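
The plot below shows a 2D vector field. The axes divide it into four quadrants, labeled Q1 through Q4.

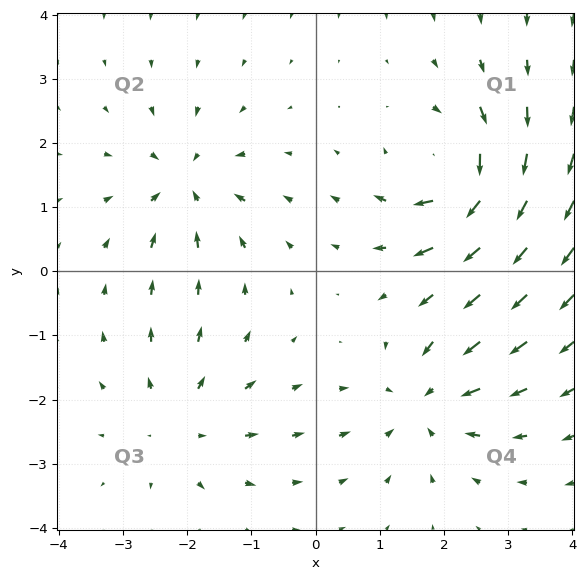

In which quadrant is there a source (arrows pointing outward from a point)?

Q3

The source sits at approximately (-2.1, -2.4), which lies in quadrant Q3. The divergence there is about +2, positive as expected for a source.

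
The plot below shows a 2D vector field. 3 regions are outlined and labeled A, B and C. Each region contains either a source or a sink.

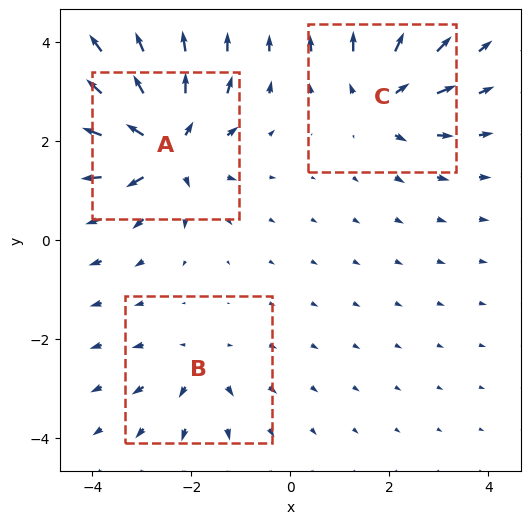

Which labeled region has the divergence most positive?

Divergence at each region's feature centre — A: about +6, B: about +3, C: about +4. Region A is most positive.

A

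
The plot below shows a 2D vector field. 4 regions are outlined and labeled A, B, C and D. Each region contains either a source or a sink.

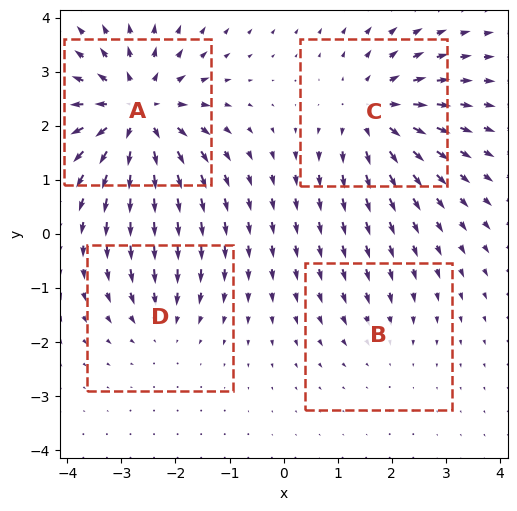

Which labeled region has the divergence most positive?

A

Divergence at each region's feature centre — A: about +8, B: about -2, C: about +5, D: about -3. Region A is most positive.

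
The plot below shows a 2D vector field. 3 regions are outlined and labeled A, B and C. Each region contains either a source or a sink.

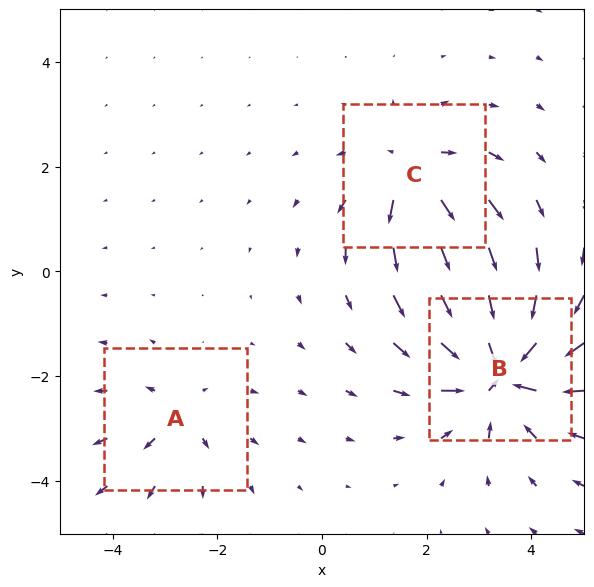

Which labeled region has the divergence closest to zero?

A

Divergence at each region's feature centre — A: about +3, B: about -6, C: about +4. Region A is closest to zero.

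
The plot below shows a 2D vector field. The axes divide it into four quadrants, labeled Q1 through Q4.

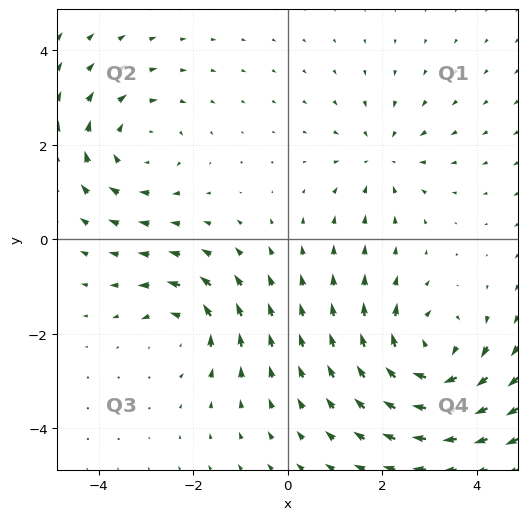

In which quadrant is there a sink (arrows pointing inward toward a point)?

Q1

The sink sits at approximately (2.0, 1.7), which lies in quadrant Q1. The divergence there is about -3, negative as expected for a sink.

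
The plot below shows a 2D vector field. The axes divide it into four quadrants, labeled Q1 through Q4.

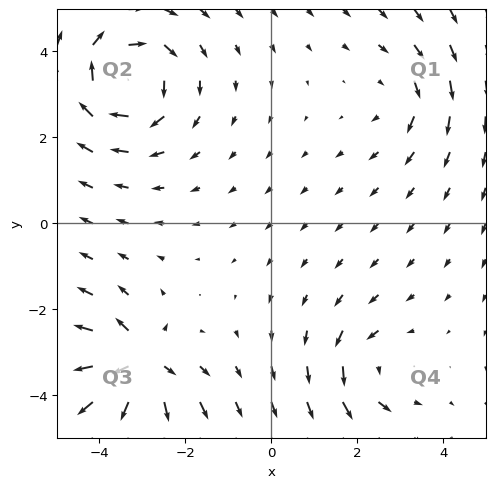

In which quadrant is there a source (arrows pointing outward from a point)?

The source sits at approximately (-3.1, -3.3), which lies in quadrant Q3. The divergence there is about +6, positive as expected for a source.

Q3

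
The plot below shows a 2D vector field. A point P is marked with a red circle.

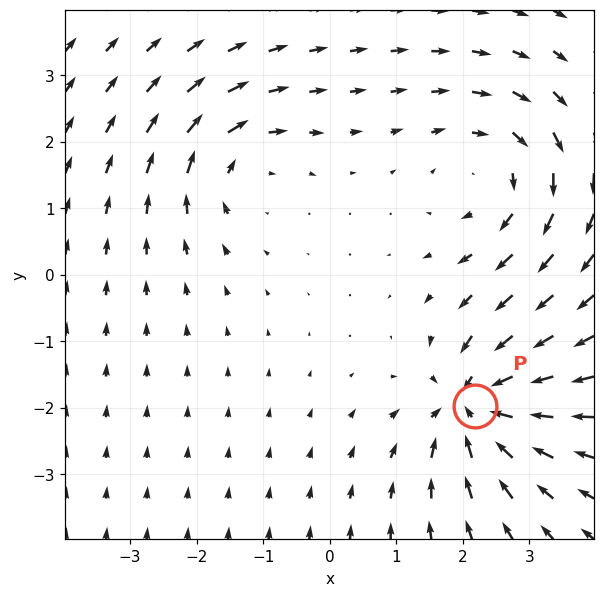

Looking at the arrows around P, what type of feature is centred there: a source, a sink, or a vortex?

sink

At P (2.2, -2.0) the arrows converge inward. Divergence about -5, curl ≈0 — negative divergence with near-zero curl is a sink.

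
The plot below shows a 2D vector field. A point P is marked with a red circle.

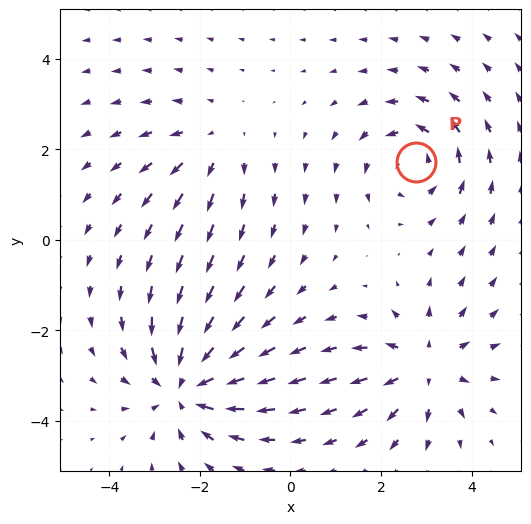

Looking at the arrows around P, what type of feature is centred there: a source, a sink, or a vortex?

vortex

At P (2.8, 1.7) the arrows circulate counterclockwise. Divergence ≈0, curl about +3 — near-zero divergence with nonzero curl is a vortex.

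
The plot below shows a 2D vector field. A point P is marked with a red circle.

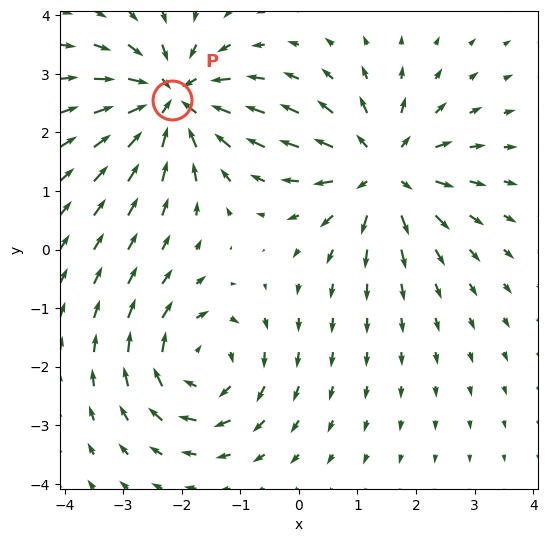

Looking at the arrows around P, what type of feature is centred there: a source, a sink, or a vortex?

At P (-2.2, 2.6) the arrows converge inward. Divergence about -6, curl ≈0 — negative divergence with near-zero curl is a sink.

sink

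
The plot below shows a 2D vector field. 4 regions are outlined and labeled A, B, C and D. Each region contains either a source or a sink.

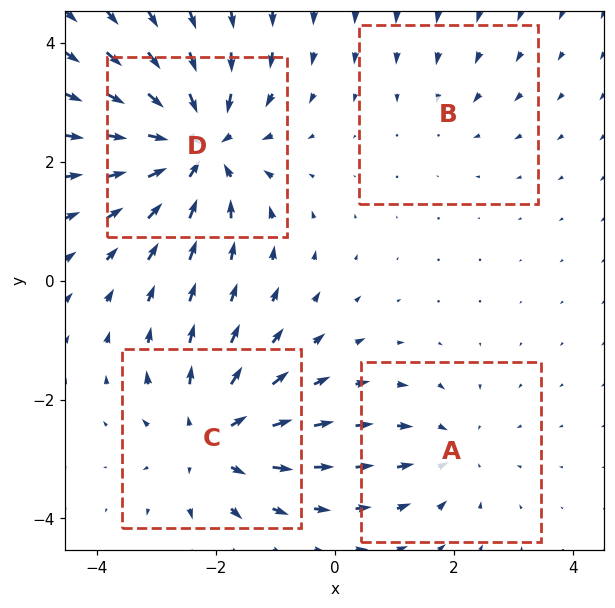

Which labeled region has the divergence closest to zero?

B

Divergence at each region's feature centre — A: about -3, B: about -2, C: about +5, D: about -7. Region B is closest to zero.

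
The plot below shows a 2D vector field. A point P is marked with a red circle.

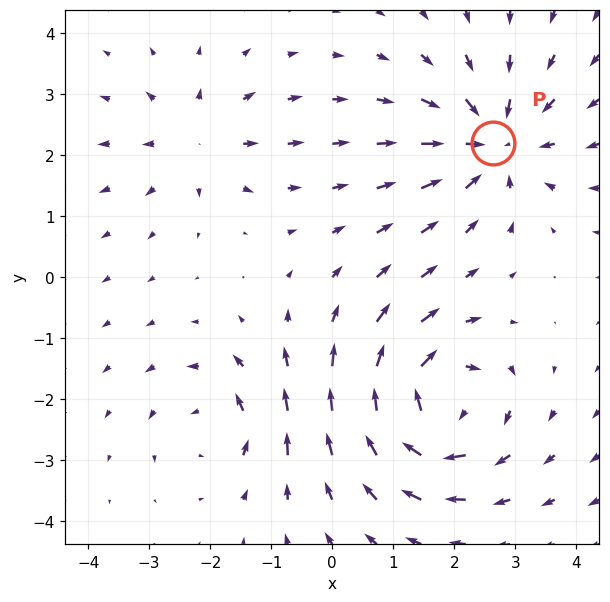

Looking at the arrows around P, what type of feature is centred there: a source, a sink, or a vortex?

sink

At P (2.6, 2.2) the arrows converge inward. Divergence about -5, curl ≈0 — negative divergence with near-zero curl is a sink.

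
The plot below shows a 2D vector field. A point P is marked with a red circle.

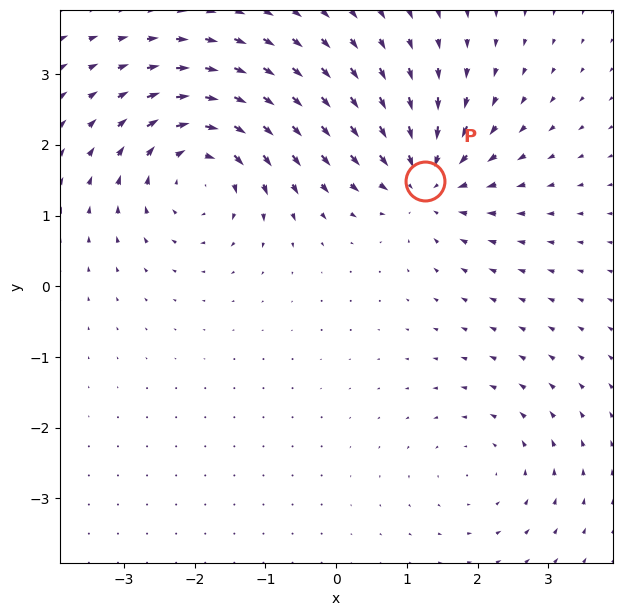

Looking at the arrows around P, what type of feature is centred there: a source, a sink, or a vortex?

sink

At P (1.3, 1.5) the arrows converge inward. Divergence about -5, curl ≈0 — negative divergence with near-zero curl is a sink.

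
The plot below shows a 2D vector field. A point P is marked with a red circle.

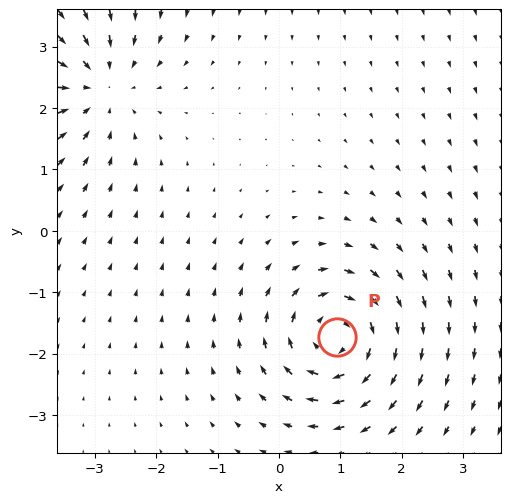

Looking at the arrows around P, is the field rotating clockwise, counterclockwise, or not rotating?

Near P at (0.9, -1.7) the arrows circulate clockwise. The curl (z-component) there is about -7; negative curl means clockwise rotation.

clockwise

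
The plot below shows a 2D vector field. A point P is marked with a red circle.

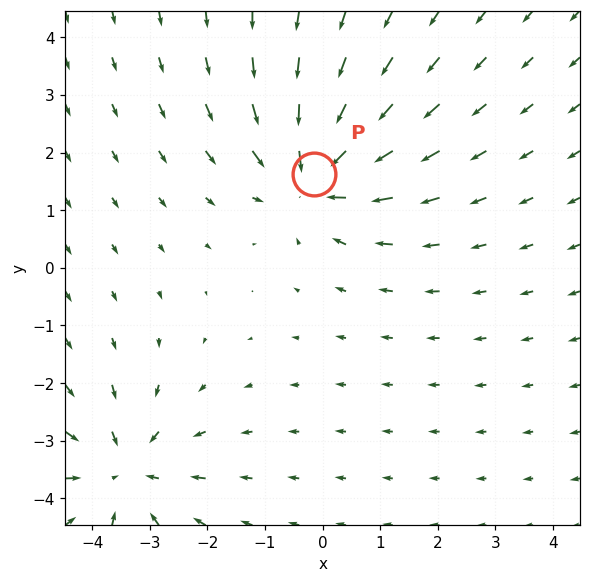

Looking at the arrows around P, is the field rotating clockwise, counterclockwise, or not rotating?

not rotating

Near P at (-0.1, 1.6) the arrows show no circulation. The curl there is ≈0.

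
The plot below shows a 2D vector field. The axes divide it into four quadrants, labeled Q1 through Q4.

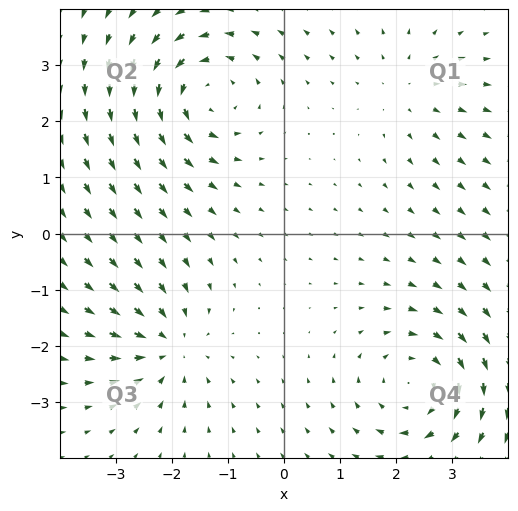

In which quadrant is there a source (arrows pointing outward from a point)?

Q1

The source sits at approximately (2.2, 2.6), which lies in quadrant Q1. The divergence there is about +3, positive as expected for a source.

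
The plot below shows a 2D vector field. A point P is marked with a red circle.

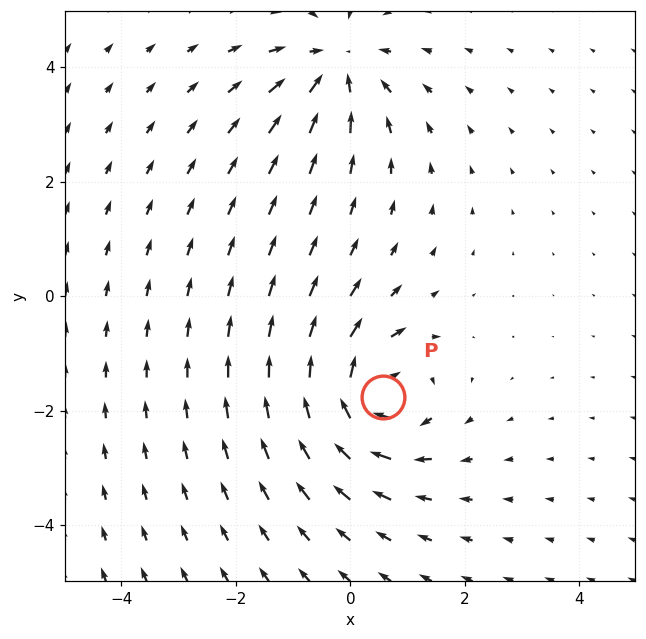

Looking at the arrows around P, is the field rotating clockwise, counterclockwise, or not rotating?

clockwise

Near P at (0.6, -1.8) the arrows circulate clockwise. The curl (z-component) there is about -5; negative curl means clockwise rotation.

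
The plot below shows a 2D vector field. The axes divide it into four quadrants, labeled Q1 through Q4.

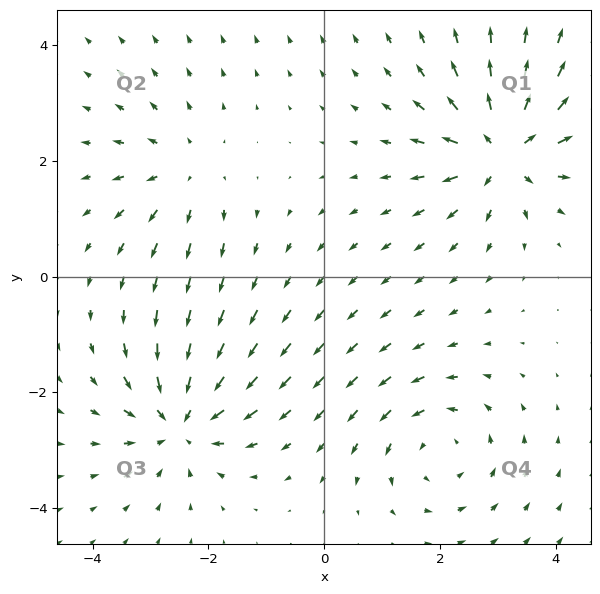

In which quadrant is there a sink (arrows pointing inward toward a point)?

The sink sits at approximately (-2.5, -2.5), which lies in quadrant Q3. The divergence there is about -5, negative as expected for a sink.

Q3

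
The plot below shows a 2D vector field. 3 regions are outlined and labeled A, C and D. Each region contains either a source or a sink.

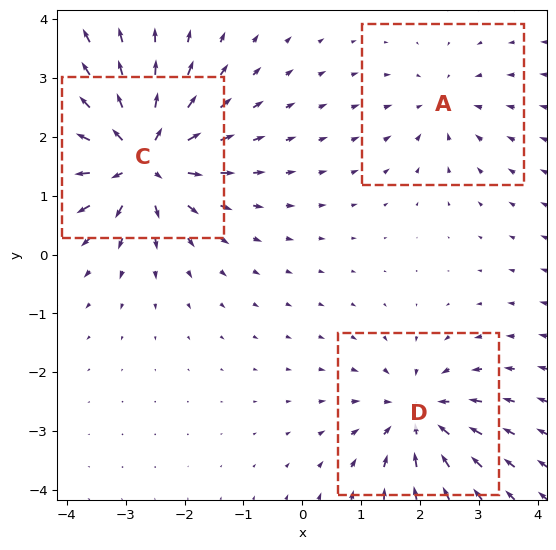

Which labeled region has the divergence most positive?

C

Divergence at each region's feature centre — A: about -2, C: about +6, D: about -4. Region C is most positive.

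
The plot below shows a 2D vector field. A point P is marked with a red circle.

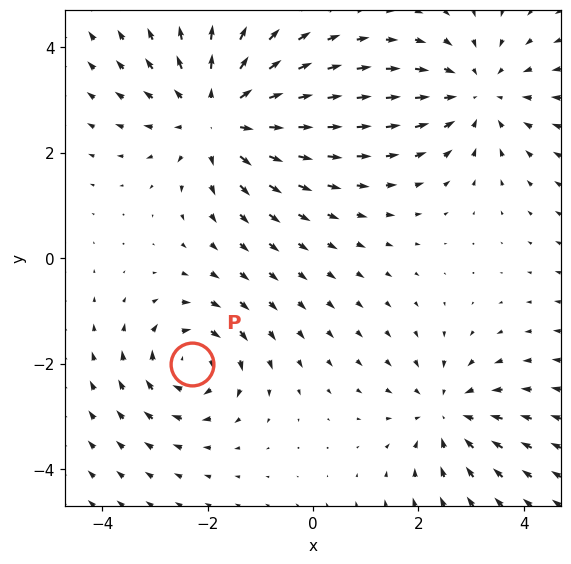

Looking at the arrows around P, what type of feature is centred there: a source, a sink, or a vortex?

At P (-2.3, -2.0) the arrows circulate clockwise. Divergence ≈0, curl about -4 — near-zero divergence with nonzero curl is a vortex.

vortex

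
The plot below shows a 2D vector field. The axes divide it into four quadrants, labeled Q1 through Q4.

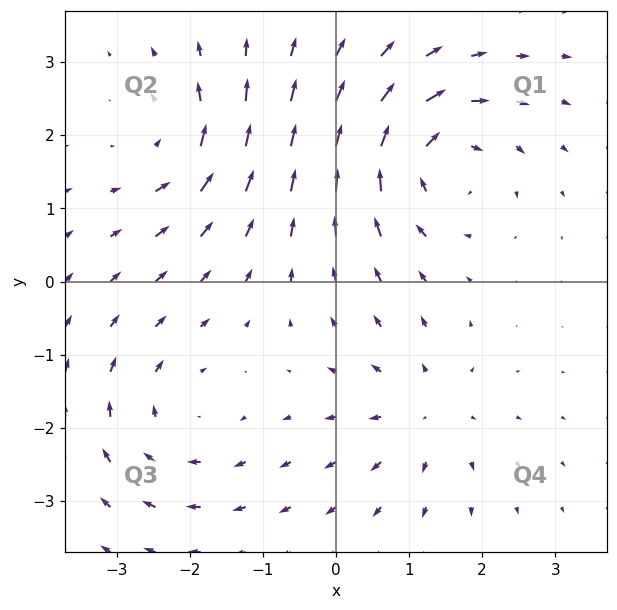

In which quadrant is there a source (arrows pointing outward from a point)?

The source sits at approximately (1.2, -1.8), which lies in quadrant Q4. The divergence there is about +4, positive as expected for a source.

Q4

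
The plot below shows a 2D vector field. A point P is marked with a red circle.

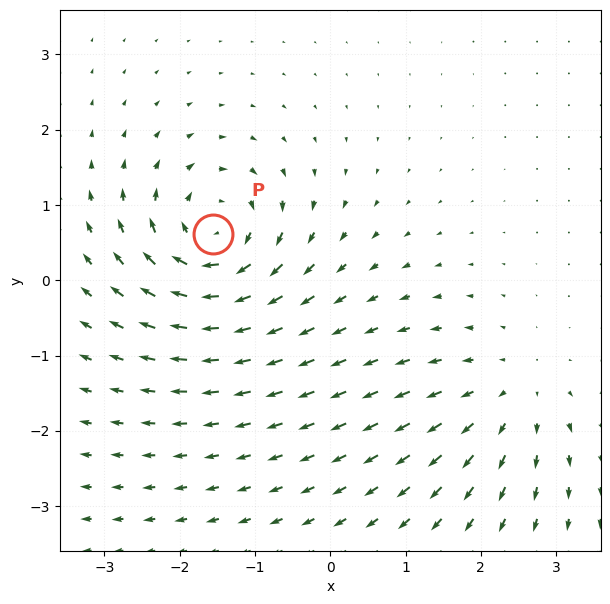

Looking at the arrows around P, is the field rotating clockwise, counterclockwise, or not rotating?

Near P at (-1.6, 0.6) the arrows circulate clockwise. The curl (z-component) there is about -5; negative curl means clockwise rotation.

clockwise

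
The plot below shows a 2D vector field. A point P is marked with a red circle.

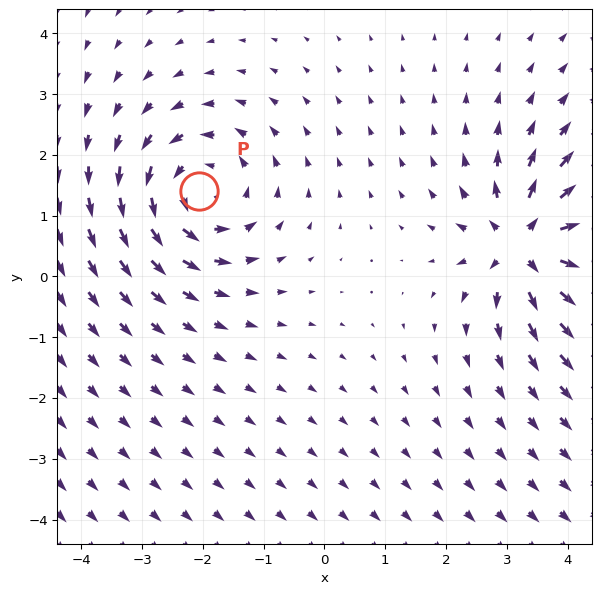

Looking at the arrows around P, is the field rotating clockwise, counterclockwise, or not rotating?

counterclockwise

Near P at (-2.1, 1.4) the arrows circulate counterclockwise. The curl (z-component) there is about +3; positive curl means counterclockwise rotation.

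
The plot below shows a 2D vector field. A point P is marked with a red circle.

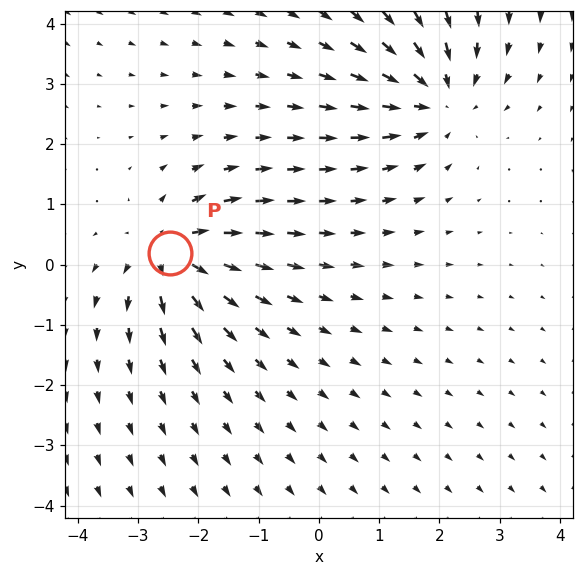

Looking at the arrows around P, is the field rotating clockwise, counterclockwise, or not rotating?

not rotating

Near P at (-2.5, 0.2) the arrows show no circulation. The curl there is ≈0.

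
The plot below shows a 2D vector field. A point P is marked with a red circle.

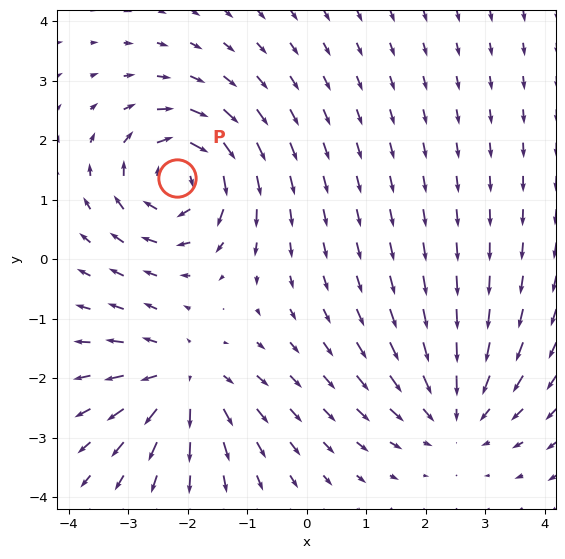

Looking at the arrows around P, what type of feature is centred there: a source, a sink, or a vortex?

vortex

At P (-2.2, 1.4) the arrows circulate clockwise. Divergence ≈0, curl about -7 — near-zero divergence with nonzero curl is a vortex.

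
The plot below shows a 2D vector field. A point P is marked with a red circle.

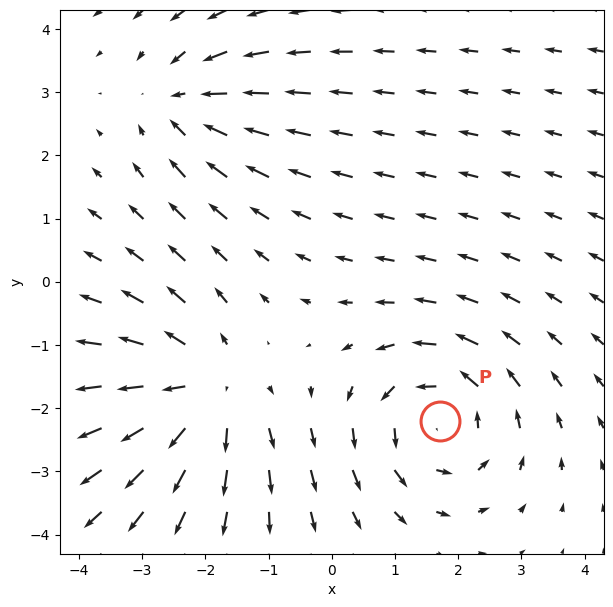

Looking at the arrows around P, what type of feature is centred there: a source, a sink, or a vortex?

vortex

At P (1.7, -2.2) the arrows circulate counterclockwise. Divergence ≈0, curl about +4 — near-zero divergence with nonzero curl is a vortex.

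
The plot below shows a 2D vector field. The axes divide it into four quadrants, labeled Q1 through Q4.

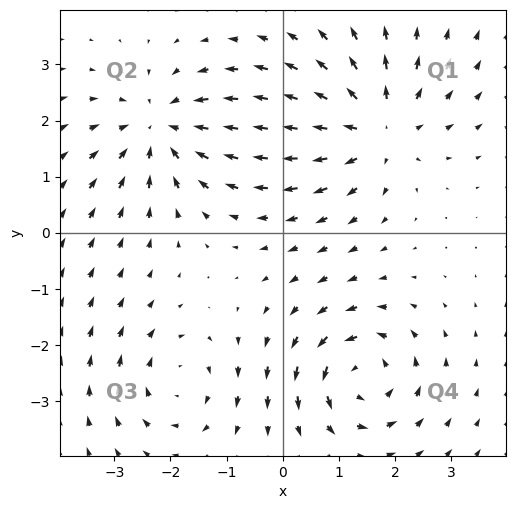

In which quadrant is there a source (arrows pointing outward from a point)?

Q1

The source sits at approximately (1.7, 1.9), which lies in quadrant Q1. The divergence there is about +5, positive as expected for a source.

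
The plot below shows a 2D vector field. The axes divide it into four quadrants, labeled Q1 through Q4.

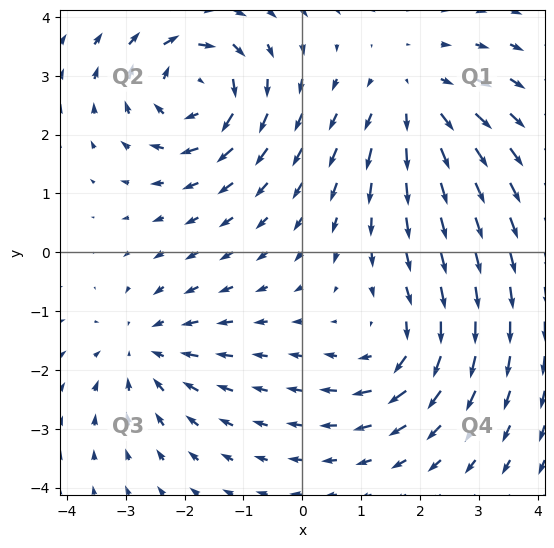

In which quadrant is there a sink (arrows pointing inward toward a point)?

Q3

The sink sits at approximately (-2.7, -1.7), which lies in quadrant Q3. The divergence there is about -3, negative as expected for a sink.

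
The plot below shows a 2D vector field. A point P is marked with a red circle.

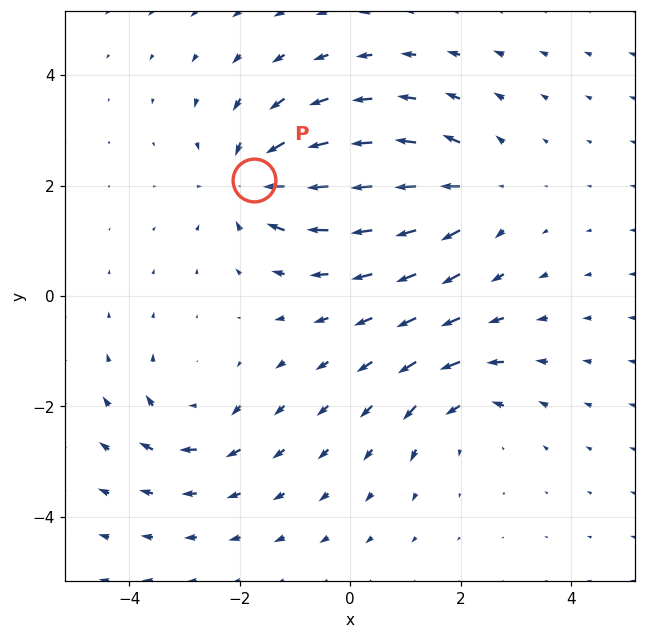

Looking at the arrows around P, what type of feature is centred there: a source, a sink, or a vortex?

sink

At P (-1.7, 2.1) the arrows converge inward. Divergence about -5, curl ≈0 — negative divergence with near-zero curl is a sink.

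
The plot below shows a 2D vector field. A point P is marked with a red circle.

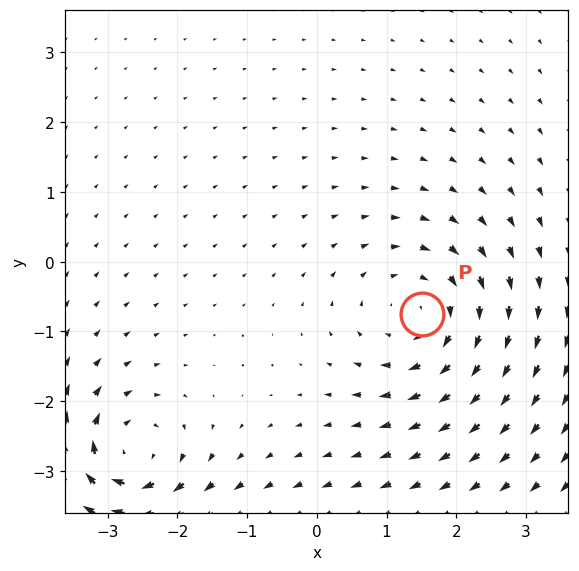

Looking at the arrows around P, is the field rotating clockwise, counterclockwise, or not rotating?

Near P at (1.5, -0.7) the arrows circulate clockwise. The curl (z-component) there is about -4; negative curl means clockwise rotation.

clockwise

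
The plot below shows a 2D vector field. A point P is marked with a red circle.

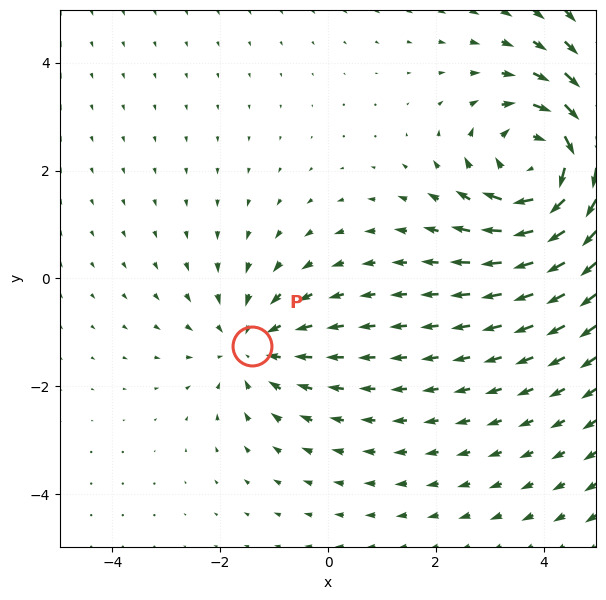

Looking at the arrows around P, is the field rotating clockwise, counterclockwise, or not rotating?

Near P at (-1.4, -1.2) the arrows show no circulation. The curl there is ≈0.

not rotating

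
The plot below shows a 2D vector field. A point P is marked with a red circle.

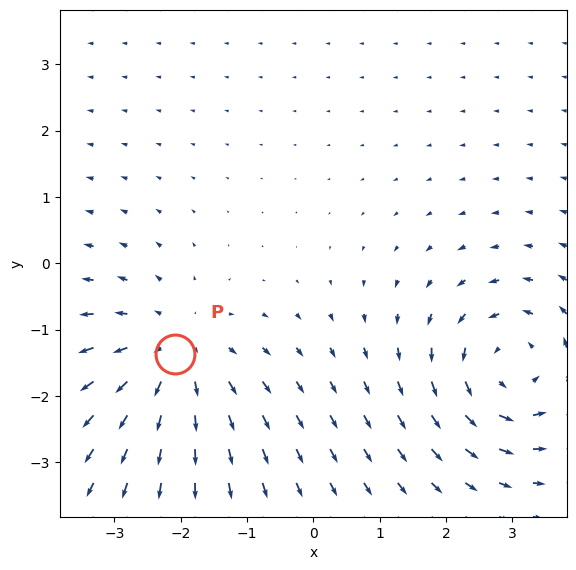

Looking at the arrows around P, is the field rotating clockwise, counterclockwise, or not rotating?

not rotating

Near P at (-2.1, -1.4) the arrows show no circulation. The curl there is ≈0.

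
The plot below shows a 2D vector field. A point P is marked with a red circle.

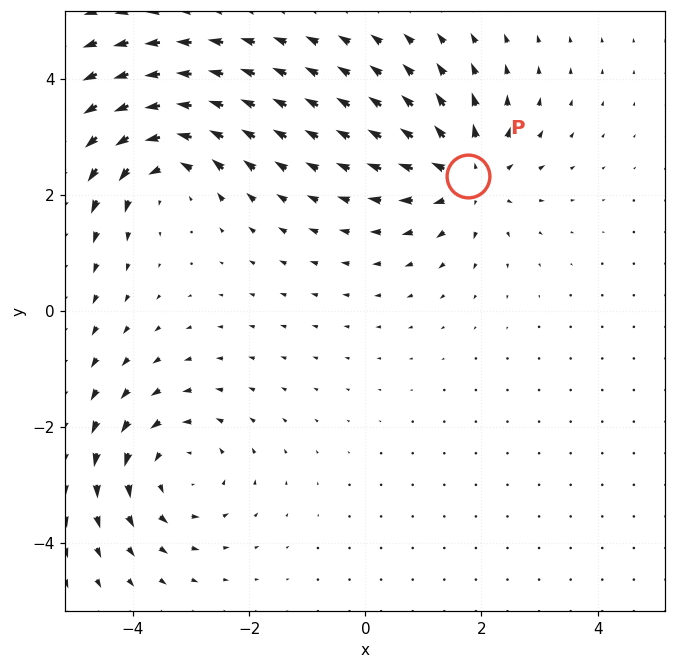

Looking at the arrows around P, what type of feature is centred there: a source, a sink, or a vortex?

At P (1.8, 2.3) the arrows spread outward. Divergence about +5, curl ≈0 — positive divergence with near-zero curl is a source.

source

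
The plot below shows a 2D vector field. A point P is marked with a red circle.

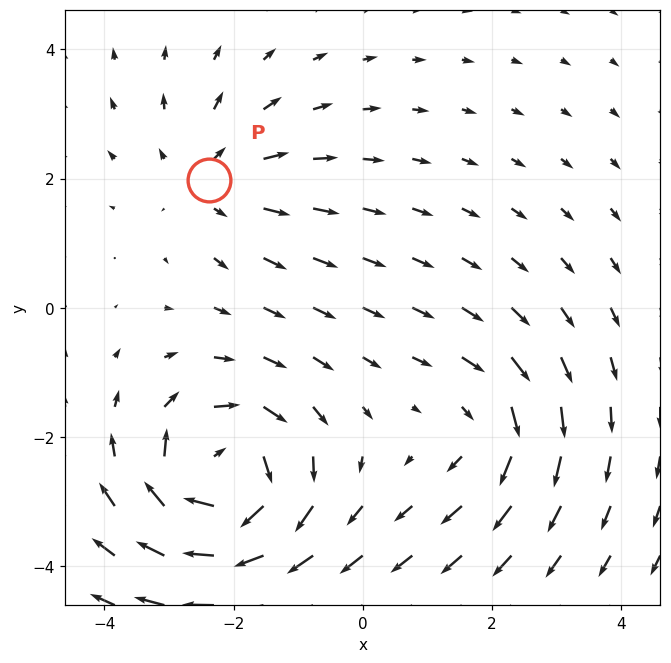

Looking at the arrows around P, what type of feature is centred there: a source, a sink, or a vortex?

source

At P (-2.4, 2.0) the arrows spread outward. Divergence about +2, curl ≈0 — positive divergence with near-zero curl is a source.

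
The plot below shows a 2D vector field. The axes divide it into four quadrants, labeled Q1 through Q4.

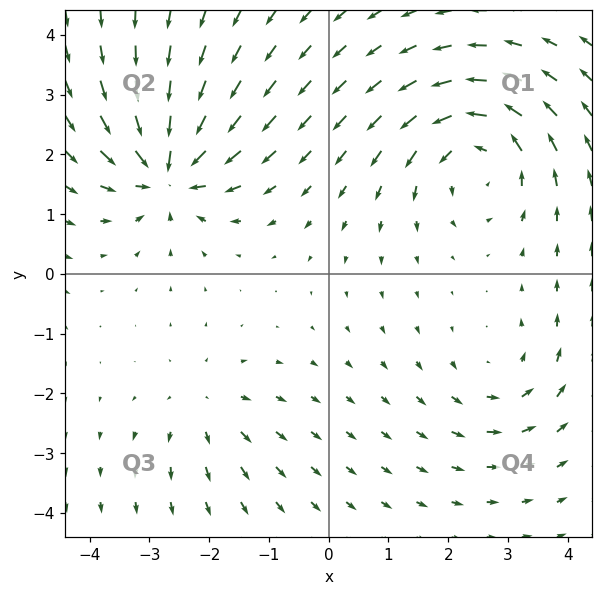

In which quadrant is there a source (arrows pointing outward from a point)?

Q3

The source sits at approximately (-2.1, -2.2), which lies in quadrant Q3. The divergence there is about +3, positive as expected for a source.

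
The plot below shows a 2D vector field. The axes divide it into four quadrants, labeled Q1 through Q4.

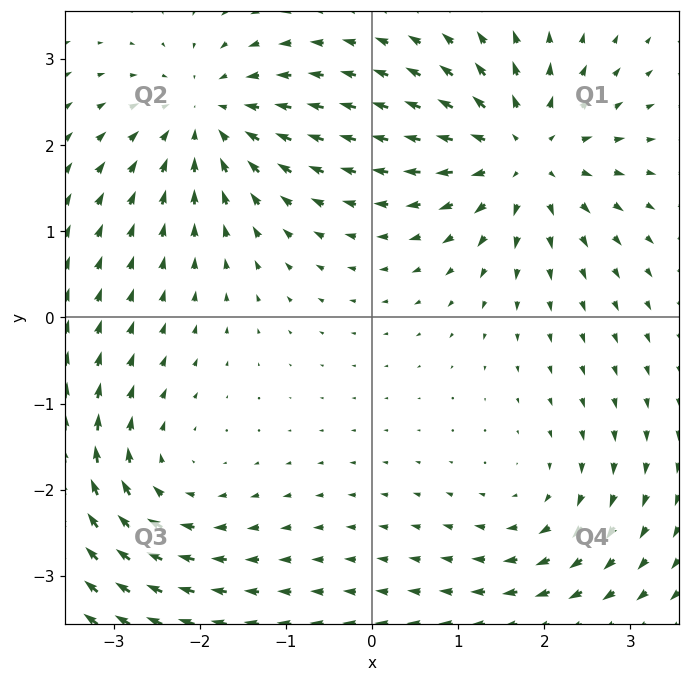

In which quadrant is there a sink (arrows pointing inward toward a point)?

The sink sits at approximately (-1.9, 2.3), which lies in quadrant Q2. The divergence there is about -5, negative as expected for a sink.

Q2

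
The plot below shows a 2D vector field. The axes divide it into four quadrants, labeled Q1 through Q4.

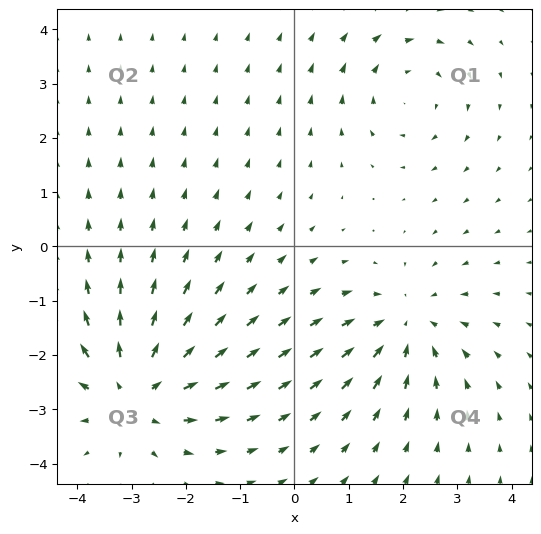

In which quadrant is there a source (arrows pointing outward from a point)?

The source sits at approximately (-2.9, -2.7), which lies in quadrant Q3. The divergence there is about +4, positive as expected for a source.

Q3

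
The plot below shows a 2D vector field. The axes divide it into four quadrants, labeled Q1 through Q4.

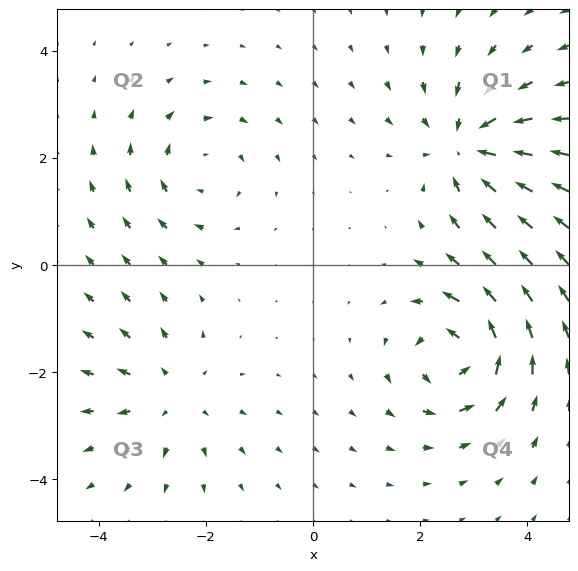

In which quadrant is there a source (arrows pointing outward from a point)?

The source sits at approximately (-2.7, -2.5), which lies in quadrant Q3. The divergence there is about +3, positive as expected for a source.

Q3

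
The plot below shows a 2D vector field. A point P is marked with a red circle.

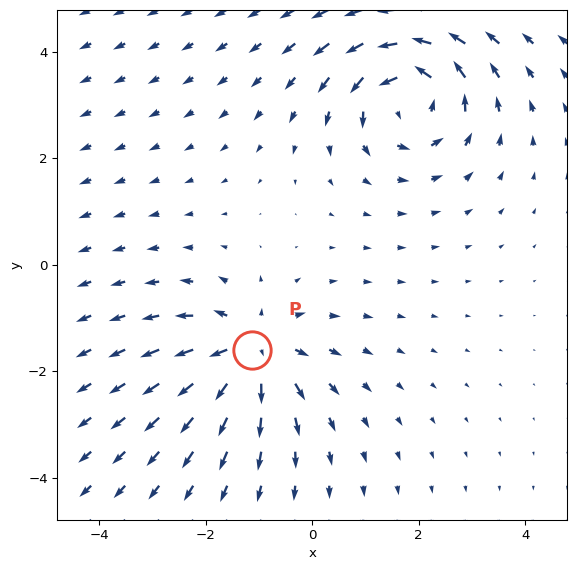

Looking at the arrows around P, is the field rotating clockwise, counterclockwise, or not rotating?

Near P at (-1.1, -1.6) the arrows show no circulation. The curl there is ≈0.

not rotating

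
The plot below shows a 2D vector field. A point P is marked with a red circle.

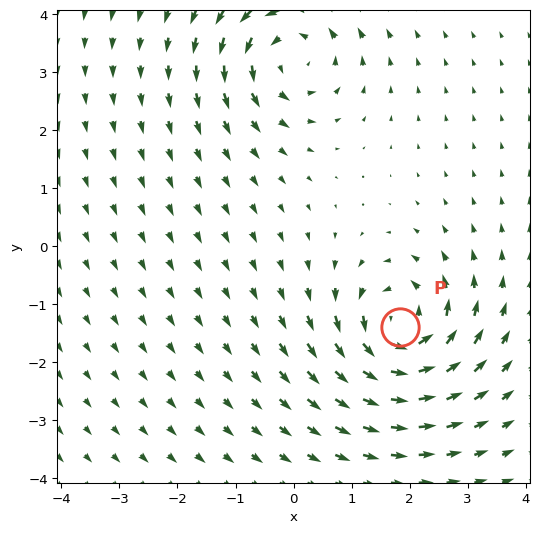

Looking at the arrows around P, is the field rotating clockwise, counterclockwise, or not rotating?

Near P at (1.8, -1.4) the arrows circulate counterclockwise. The curl (z-component) there is about +7; positive curl means counterclockwise rotation.

counterclockwise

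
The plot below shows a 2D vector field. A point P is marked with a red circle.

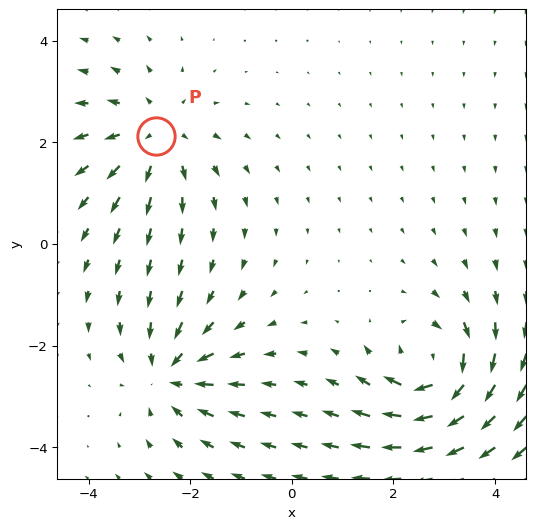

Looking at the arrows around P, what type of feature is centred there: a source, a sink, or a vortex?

At P (-2.7, 2.1) the arrows spread outward. Divergence about +4, curl ≈0 — positive divergence with near-zero curl is a source.

source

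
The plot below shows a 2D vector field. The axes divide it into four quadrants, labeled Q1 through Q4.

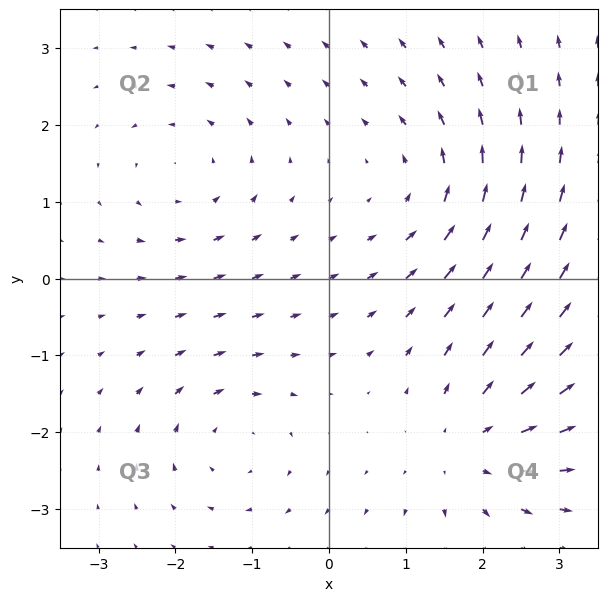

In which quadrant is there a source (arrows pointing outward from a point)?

The source sits at approximately (1.9, -2.2), which lies in quadrant Q4. The divergence there is about +4, positive as expected for a source.

Q4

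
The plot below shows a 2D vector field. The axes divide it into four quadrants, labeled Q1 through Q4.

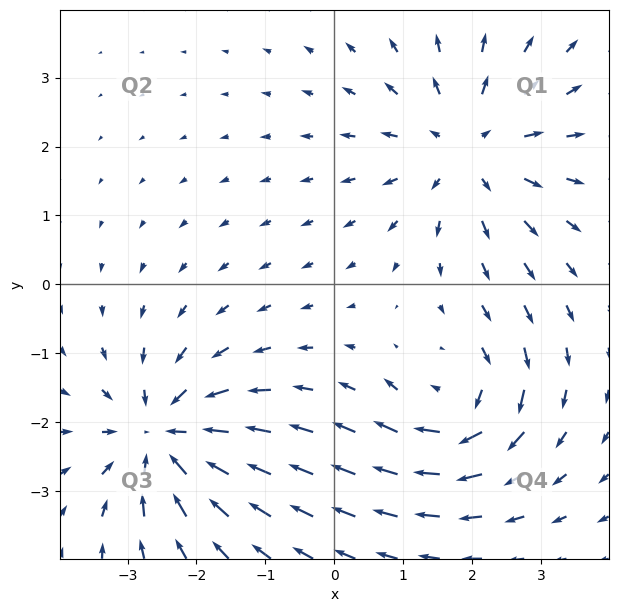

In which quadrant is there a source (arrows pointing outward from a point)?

Q1

The source sits at approximately (1.9, 2.0), which lies in quadrant Q1. The divergence there is about +4, positive as expected for a source.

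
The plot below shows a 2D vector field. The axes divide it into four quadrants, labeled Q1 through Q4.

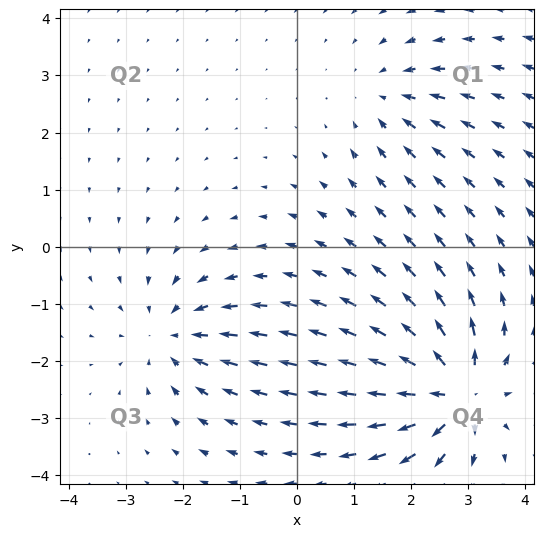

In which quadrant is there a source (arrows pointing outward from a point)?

The source sits at approximately (2.8, -2.6), which lies in quadrant Q4. The divergence there is about +7, positive as expected for a source.

Q4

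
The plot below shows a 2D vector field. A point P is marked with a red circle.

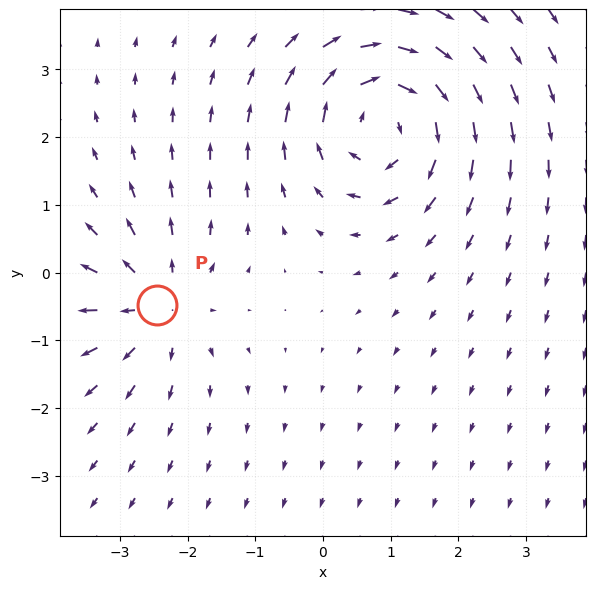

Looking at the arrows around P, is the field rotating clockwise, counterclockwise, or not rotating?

not rotating

Near P at (-2.4, -0.5) the arrows show no circulation. The curl there is ≈0.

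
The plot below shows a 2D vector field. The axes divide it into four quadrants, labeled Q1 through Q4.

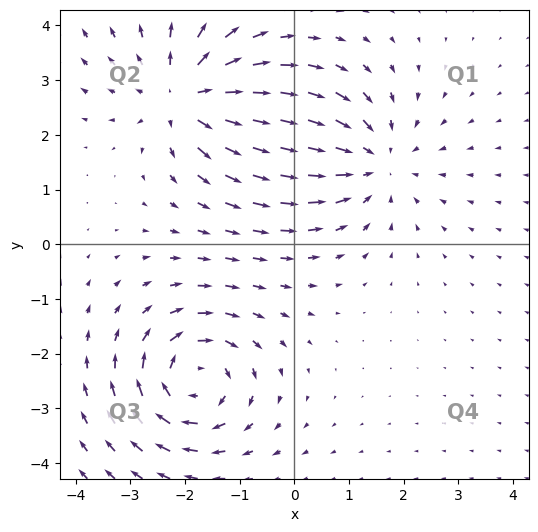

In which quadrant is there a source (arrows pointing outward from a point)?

The source sits at approximately (-2.0, 2.7), which lies in quadrant Q2. The divergence there is about +5, positive as expected for a source.

Q2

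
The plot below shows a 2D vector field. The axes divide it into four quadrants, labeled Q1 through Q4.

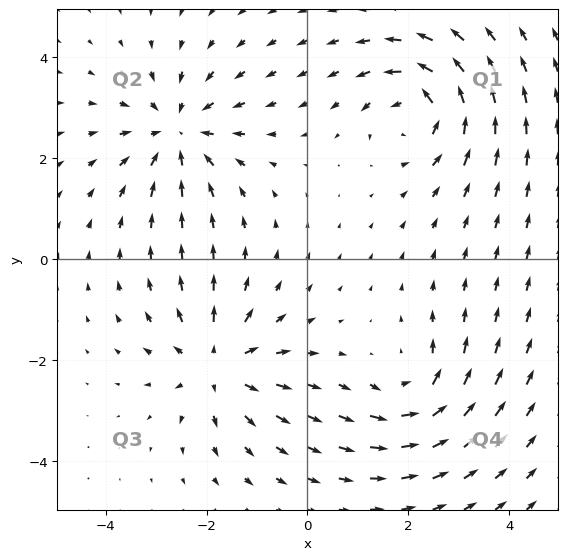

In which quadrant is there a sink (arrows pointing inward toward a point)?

Q2

The sink sits at approximately (-2.6, 2.5), which lies in quadrant Q2. The divergence there is about -4, negative as expected for a sink.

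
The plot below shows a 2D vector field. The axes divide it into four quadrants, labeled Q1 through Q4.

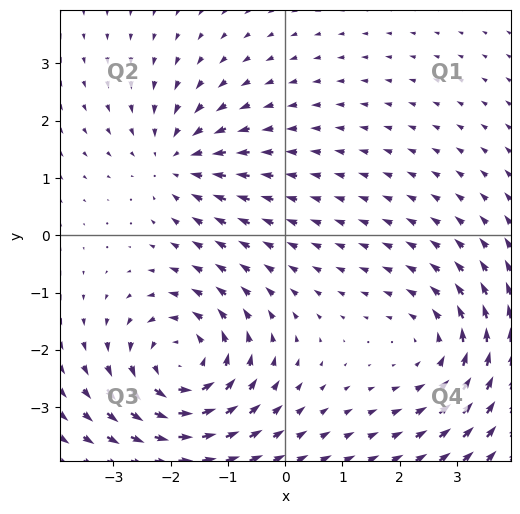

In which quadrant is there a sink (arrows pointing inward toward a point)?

Q2

The sink sits at approximately (-1.9, 1.3), which lies in quadrant Q2. The divergence there is about -3, negative as expected for a sink.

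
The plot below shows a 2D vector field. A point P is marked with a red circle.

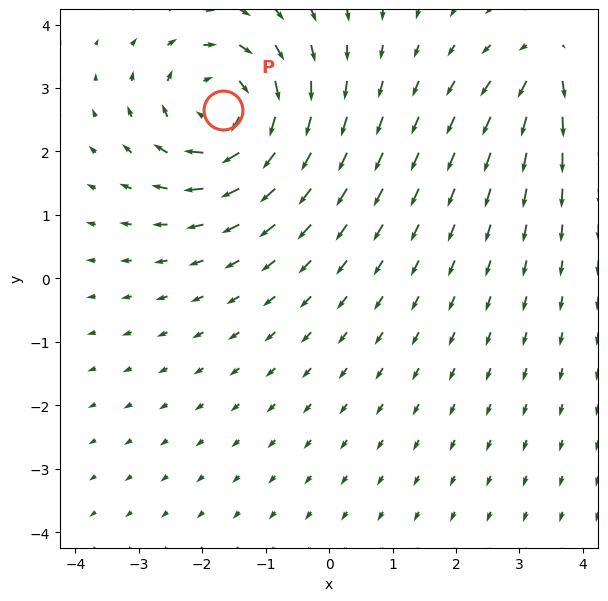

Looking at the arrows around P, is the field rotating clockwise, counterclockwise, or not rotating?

clockwise

Near P at (-1.7, 2.7) the arrows circulate clockwise. The curl (z-component) there is about -5; negative curl means clockwise rotation.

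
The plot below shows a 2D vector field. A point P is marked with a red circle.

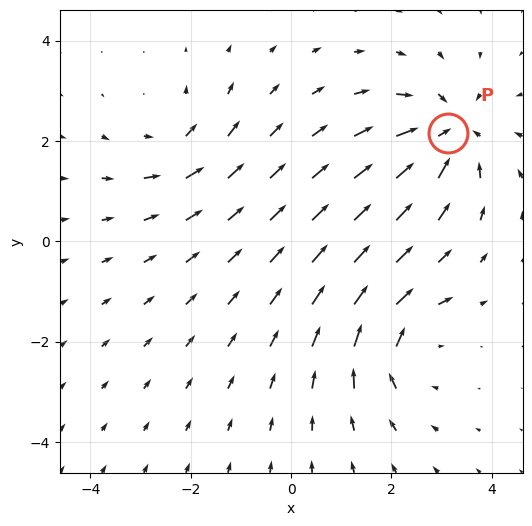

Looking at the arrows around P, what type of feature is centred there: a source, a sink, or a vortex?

sink

At P (3.1, 2.2) the arrows converge inward. Divergence about -5, curl ≈0 — negative divergence with near-zero curl is a sink.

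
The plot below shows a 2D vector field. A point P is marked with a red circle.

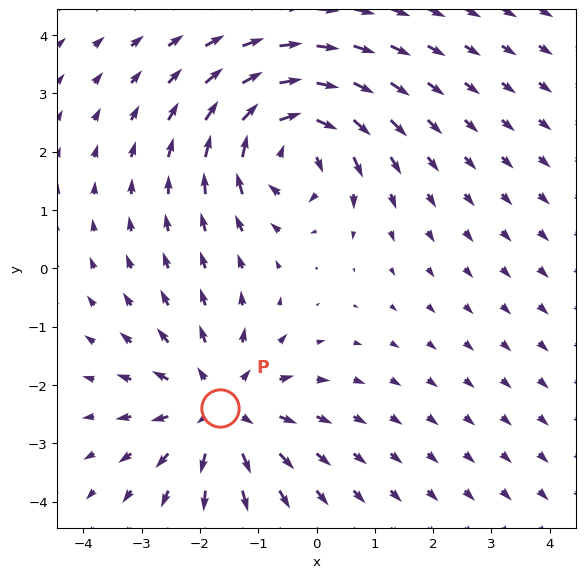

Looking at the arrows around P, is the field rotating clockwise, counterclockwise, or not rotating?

not rotating

Near P at (-1.6, -2.4) the arrows show no circulation. The curl there is ≈0.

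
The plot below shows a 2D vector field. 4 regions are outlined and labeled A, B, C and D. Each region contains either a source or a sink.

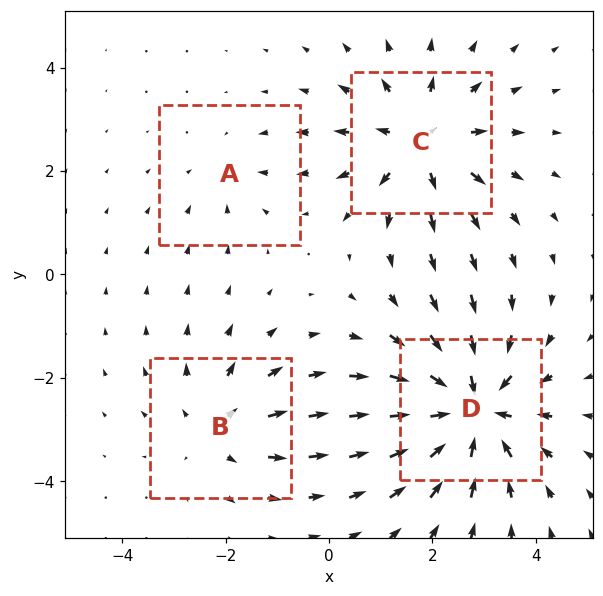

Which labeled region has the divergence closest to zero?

A

Divergence at each region's feature centre — A: about -2, B: about +3, C: about +5, D: about -6. Region A is closest to zero.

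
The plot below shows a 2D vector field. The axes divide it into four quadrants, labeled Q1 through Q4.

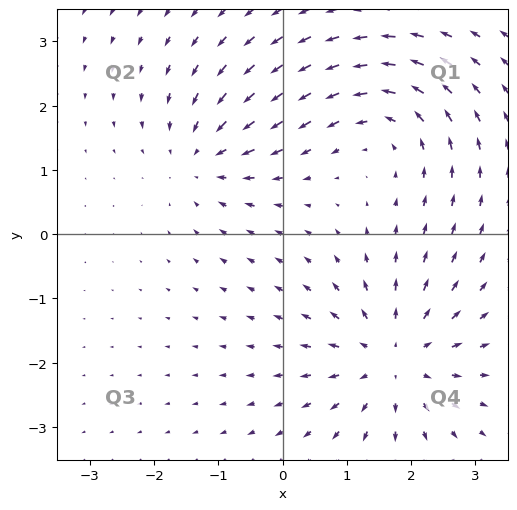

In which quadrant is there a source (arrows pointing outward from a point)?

Q4

The source sits at approximately (1.7, -1.9), which lies in quadrant Q4. The divergence there is about +5, positive as expected for a source.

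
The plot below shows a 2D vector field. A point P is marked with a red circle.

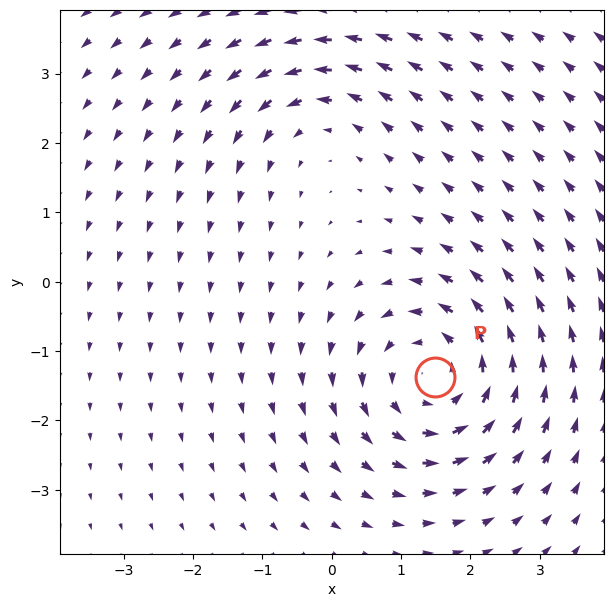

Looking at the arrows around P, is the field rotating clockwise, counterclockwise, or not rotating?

Near P at (1.5, -1.4) the arrows circulate counterclockwise. The curl (z-component) there is about +4; positive curl means counterclockwise rotation.

counterclockwise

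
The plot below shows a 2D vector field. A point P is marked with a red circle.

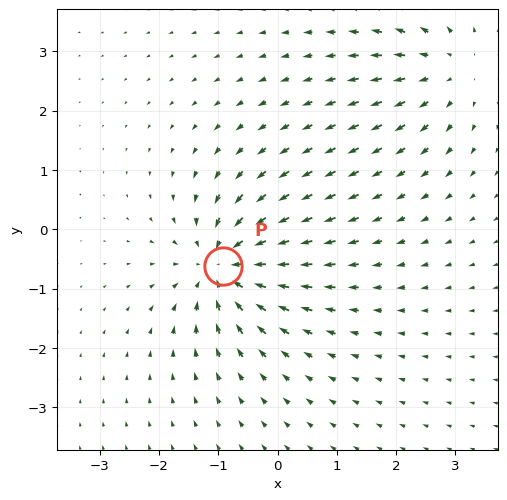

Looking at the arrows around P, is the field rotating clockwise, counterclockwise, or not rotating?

not rotating

Near P at (-0.9, -0.6) the arrows show no circulation. The curl there is ≈0.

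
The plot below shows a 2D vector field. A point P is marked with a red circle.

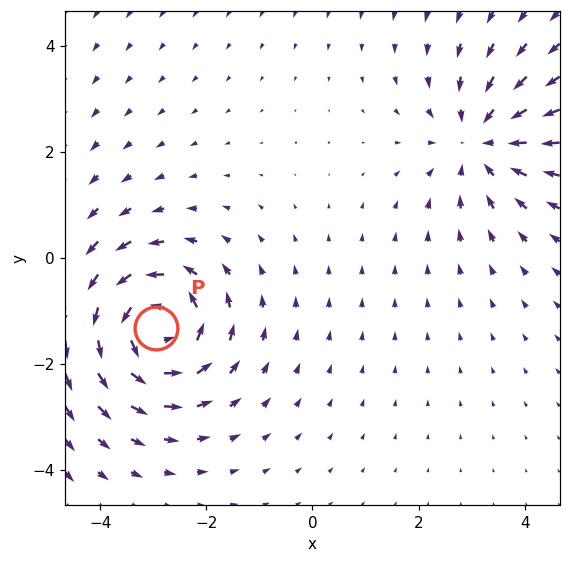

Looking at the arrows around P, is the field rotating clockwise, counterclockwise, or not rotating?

counterclockwise

Near P at (-3.0, -1.3) the arrows circulate counterclockwise. The curl (z-component) there is about +5; positive curl means counterclockwise rotation.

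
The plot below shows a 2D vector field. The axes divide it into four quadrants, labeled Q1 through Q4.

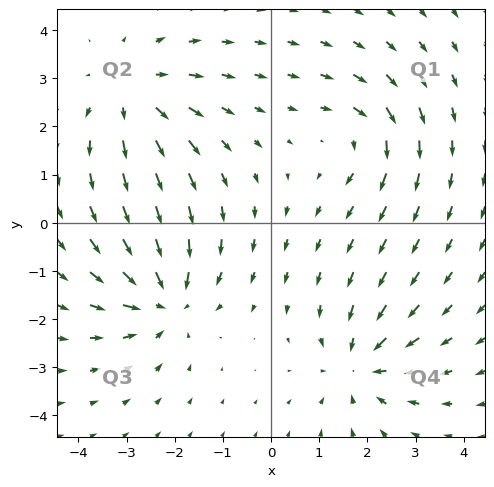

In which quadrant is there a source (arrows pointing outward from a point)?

Q2

The source sits at approximately (-2.9, 2.7), which lies in quadrant Q2. The divergence there is about +4, positive as expected for a source.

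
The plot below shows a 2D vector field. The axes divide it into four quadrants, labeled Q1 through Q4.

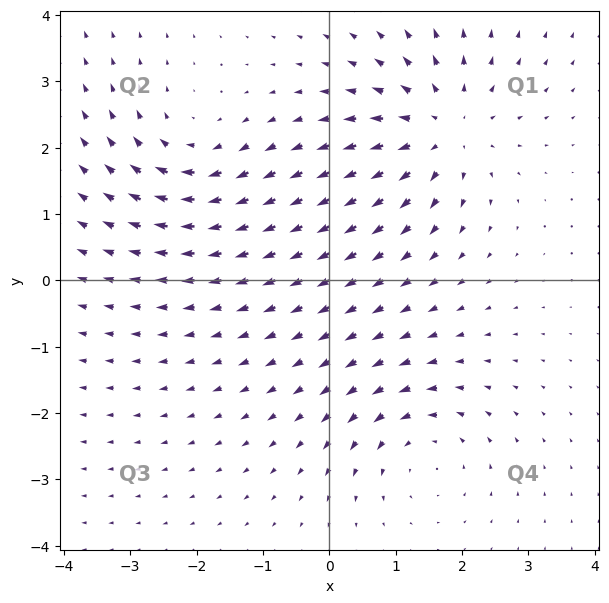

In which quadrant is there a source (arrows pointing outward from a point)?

Q1

The source sits at approximately (1.7, 2.3), which lies in quadrant Q1. The divergence there is about +4, positive as expected for a source.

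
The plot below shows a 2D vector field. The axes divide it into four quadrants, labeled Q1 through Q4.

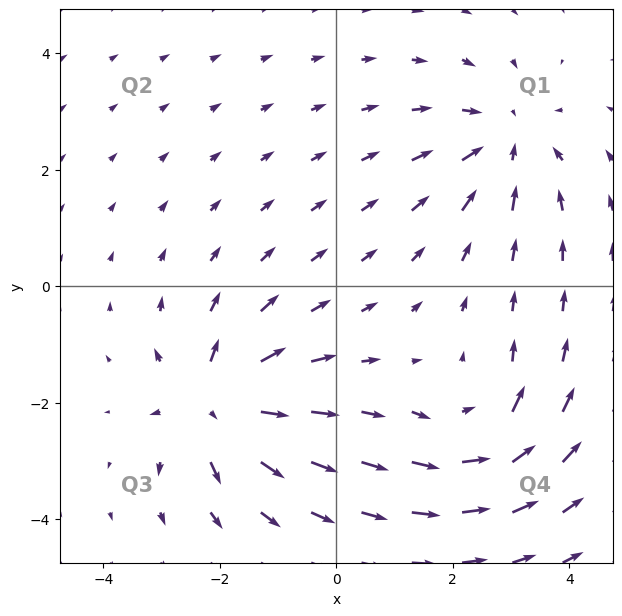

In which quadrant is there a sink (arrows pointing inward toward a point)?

Q1

The sink sits at approximately (2.9, 2.5), which lies in quadrant Q1. The divergence there is about -3, negative as expected for a sink.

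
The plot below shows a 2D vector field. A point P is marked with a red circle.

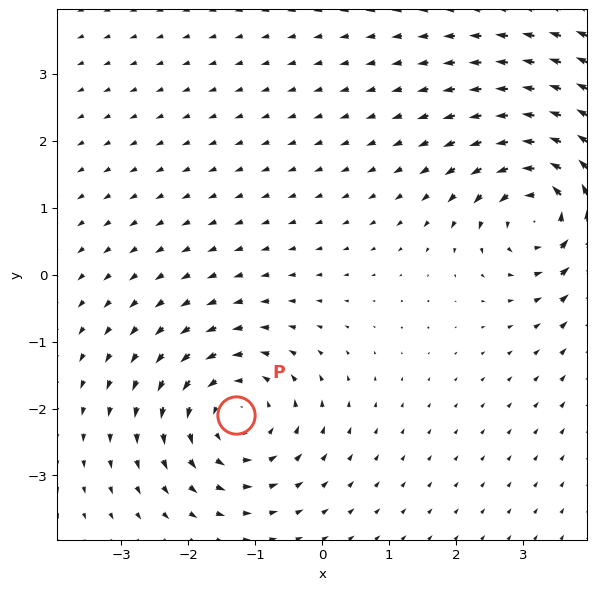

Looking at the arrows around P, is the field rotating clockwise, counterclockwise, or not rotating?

Near P at (-1.3, -2.1) the arrows circulate counterclockwise. The curl (z-component) there is about +4; positive curl means counterclockwise rotation.

counterclockwise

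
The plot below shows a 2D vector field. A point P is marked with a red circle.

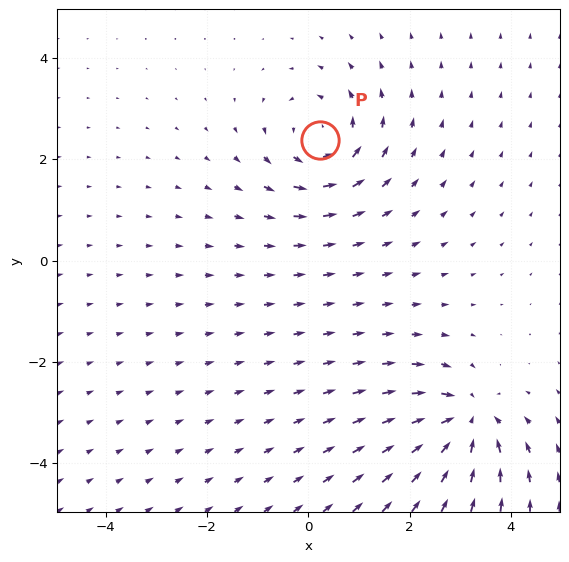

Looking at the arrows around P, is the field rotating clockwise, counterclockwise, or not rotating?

Near P at (0.2, 2.4) the arrows circulate counterclockwise. The curl (z-component) there is about +4; positive curl means counterclockwise rotation.

counterclockwise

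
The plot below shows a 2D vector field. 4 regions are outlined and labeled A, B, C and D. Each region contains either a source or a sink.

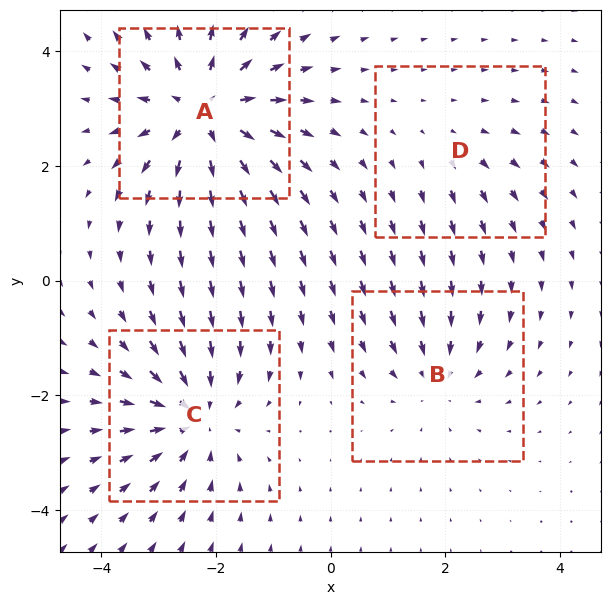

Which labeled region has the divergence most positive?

Divergence at each region's feature centre — A: about +6, B: about -3, C: about -5, D: about +2. Region A is most positive.

A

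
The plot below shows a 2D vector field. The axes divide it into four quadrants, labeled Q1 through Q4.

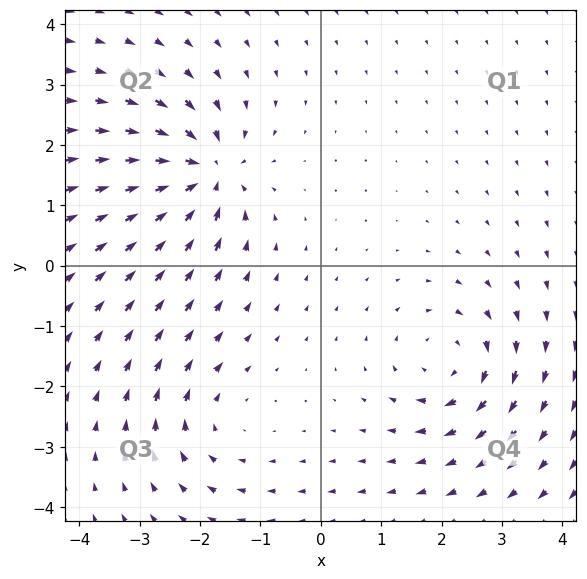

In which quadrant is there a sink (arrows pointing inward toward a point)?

The sink sits at approximately (-1.9, 1.5), which lies in quadrant Q2. The divergence there is about -7, negative as expected for a sink.

Q2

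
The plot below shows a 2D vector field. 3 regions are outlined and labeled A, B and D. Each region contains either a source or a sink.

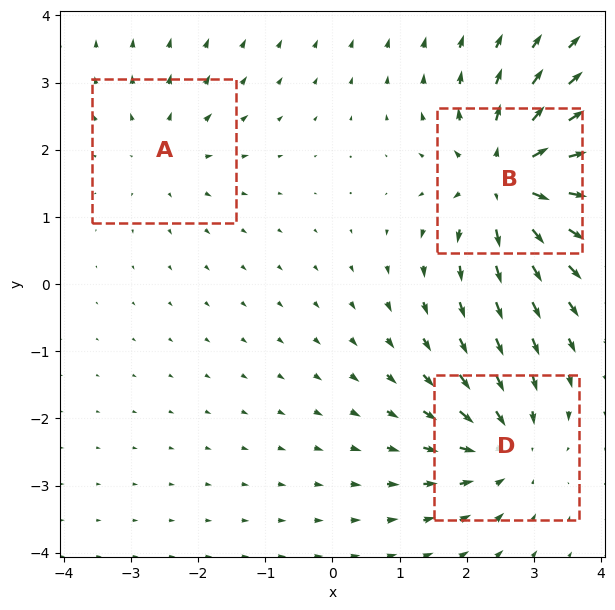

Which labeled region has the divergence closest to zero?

Divergence at each region's feature centre — A: about +2, B: about +5, D: about -3. Region A is closest to zero.

A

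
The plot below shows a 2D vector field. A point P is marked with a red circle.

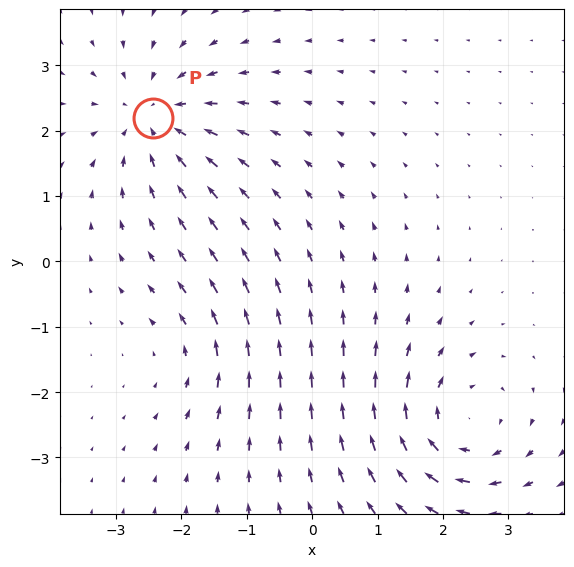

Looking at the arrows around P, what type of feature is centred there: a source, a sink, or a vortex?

At P (-2.4, 2.2) the arrows converge inward. Divergence about -5, curl ≈0 — negative divergence with near-zero curl is a sink.

sink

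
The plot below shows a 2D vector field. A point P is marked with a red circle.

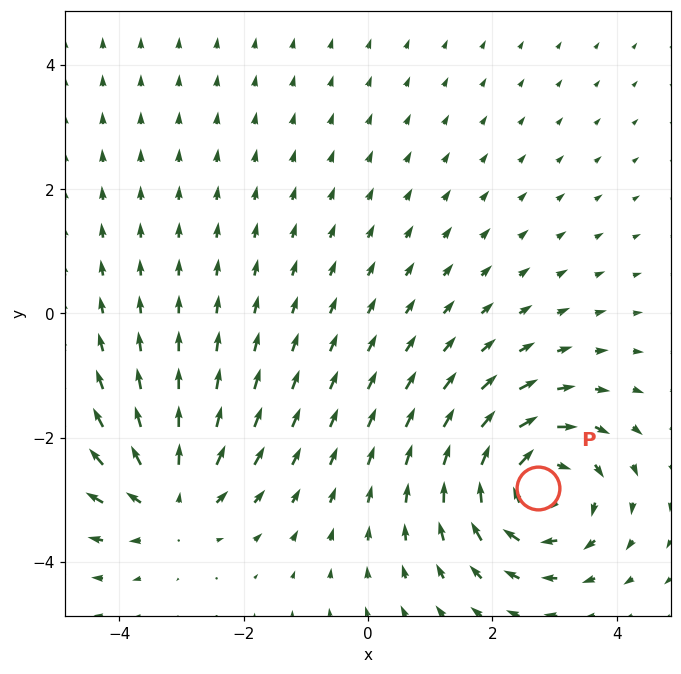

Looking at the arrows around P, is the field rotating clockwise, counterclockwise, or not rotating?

Near P at (2.7, -2.8) the arrows circulate clockwise. The curl (z-component) there is about -5; negative curl means clockwise rotation.

clockwise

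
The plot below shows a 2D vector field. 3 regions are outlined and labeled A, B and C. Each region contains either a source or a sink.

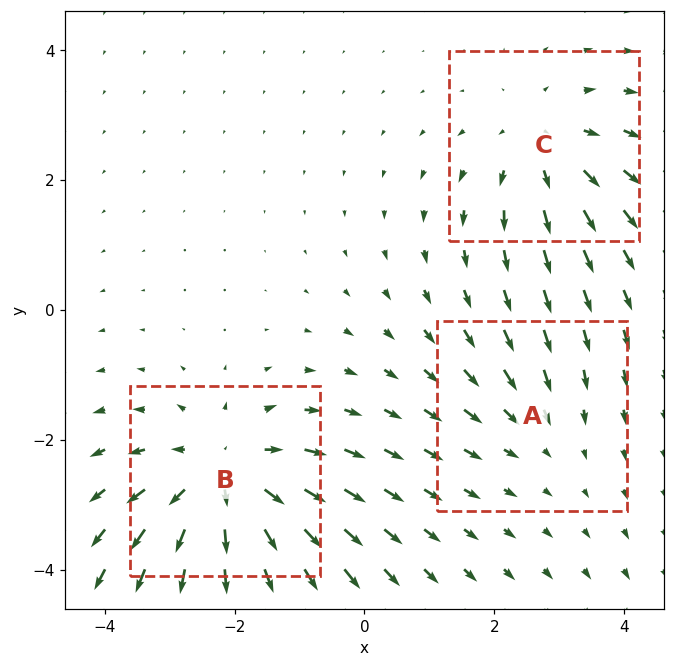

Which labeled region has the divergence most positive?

B

Divergence at each region's feature centre — A: about -2, B: about +4, C: about +3. Region B is most positive.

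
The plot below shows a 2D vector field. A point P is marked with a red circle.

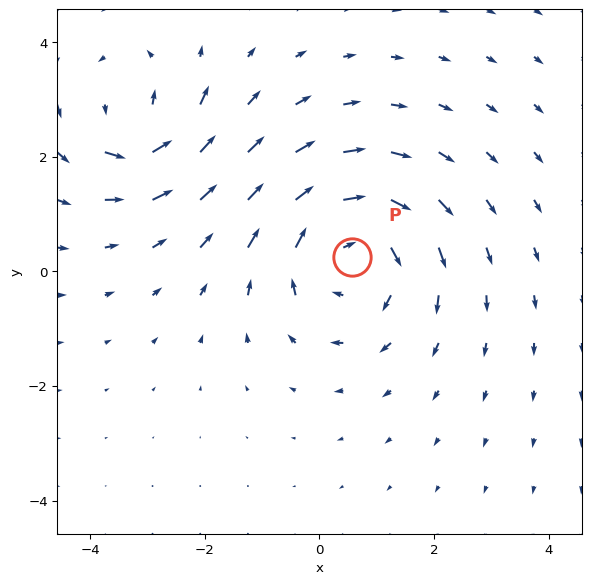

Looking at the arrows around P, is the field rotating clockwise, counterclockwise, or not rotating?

clockwise

Near P at (0.6, 0.2) the arrows circulate clockwise. The curl (z-component) there is about -4; negative curl means clockwise rotation.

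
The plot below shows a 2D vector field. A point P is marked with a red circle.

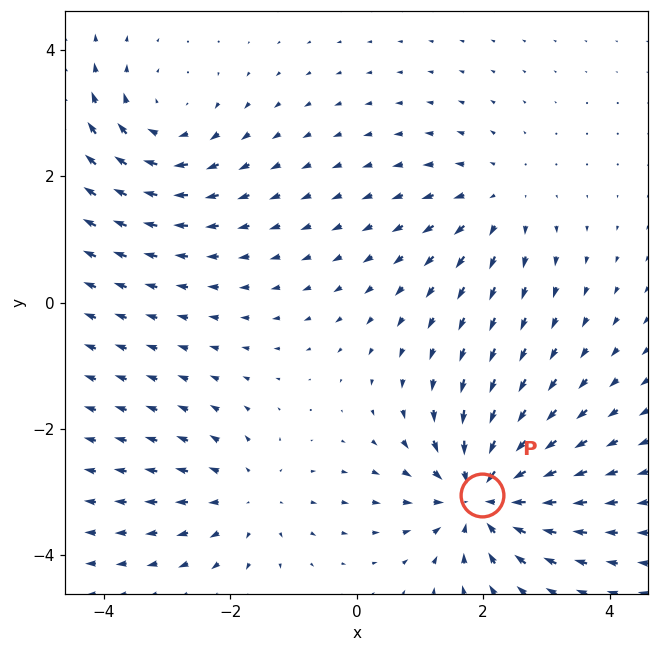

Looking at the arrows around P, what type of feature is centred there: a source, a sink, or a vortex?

At P (2.0, -3.1) the arrows converge inward. Divergence about -6, curl ≈0 — negative divergence with near-zero curl is a sink.

sink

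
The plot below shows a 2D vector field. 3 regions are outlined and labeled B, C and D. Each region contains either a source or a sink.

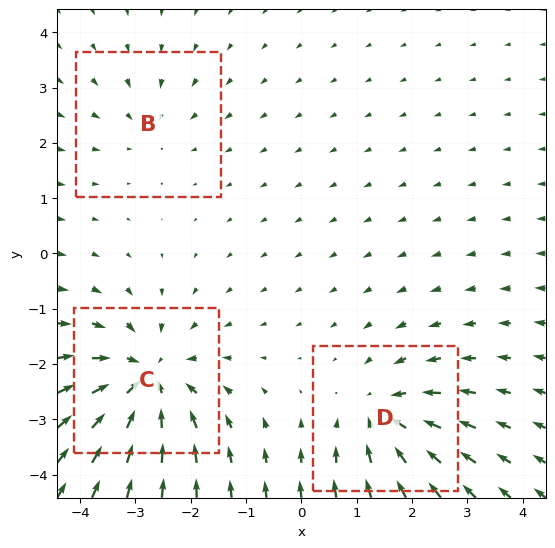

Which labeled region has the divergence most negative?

Divergence at each region's feature centre — B: about -2, C: about -5, D: about -4. Region C is most negative.

C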